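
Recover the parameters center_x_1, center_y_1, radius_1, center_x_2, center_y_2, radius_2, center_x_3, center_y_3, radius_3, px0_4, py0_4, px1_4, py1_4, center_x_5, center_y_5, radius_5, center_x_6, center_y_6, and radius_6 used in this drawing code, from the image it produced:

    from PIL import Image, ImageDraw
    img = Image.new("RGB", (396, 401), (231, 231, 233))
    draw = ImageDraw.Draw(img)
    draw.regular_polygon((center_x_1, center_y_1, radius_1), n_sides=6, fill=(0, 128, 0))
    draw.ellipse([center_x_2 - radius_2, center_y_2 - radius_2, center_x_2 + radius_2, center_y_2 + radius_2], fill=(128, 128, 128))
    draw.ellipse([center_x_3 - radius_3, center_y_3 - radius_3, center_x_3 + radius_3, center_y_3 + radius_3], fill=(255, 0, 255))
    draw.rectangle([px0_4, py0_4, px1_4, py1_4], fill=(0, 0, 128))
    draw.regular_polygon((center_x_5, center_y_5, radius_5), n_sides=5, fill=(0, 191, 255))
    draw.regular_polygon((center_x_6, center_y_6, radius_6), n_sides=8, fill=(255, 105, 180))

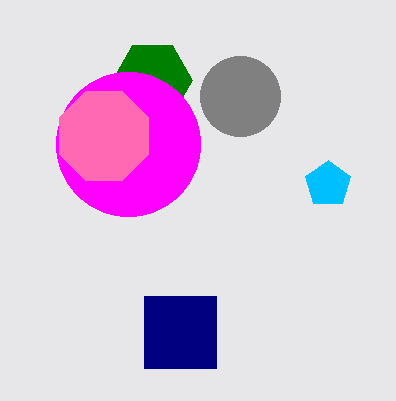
center_x_1 = 152
center_y_1 = 80
radius_1 = 40
center_x_2 = 240
center_y_2 = 96
radius_2 = 40
center_x_3 = 128
center_y_3 = 144
radius_3 = 72
px0_4 = 144
py0_4 = 296
px1_4 = 216
py1_4 = 368
center_x_5 = 328
center_y_5 = 184
radius_5 = 24
center_x_6 = 104
center_y_6 = 136
radius_6 = 48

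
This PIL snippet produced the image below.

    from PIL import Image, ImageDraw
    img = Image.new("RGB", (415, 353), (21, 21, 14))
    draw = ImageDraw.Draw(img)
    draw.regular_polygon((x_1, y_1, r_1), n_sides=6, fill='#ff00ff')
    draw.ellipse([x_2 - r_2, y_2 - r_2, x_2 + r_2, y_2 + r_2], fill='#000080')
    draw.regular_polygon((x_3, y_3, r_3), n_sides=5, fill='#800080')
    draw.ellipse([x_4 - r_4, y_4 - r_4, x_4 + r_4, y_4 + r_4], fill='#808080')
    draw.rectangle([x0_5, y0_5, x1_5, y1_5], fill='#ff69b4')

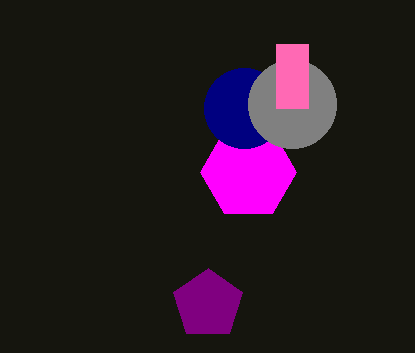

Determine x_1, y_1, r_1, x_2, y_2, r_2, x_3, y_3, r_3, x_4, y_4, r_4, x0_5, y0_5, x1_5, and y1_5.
x_1 = 248, y_1 = 172, r_1 = 48, x_2 = 244, y_2 = 108, r_2 = 40, x_3 = 208, y_3 = 304, r_3 = 36, x_4 = 292, y_4 = 104, r_4 = 44, x0_5 = 276, y0_5 = 44, x1_5 = 308, y1_5 = 108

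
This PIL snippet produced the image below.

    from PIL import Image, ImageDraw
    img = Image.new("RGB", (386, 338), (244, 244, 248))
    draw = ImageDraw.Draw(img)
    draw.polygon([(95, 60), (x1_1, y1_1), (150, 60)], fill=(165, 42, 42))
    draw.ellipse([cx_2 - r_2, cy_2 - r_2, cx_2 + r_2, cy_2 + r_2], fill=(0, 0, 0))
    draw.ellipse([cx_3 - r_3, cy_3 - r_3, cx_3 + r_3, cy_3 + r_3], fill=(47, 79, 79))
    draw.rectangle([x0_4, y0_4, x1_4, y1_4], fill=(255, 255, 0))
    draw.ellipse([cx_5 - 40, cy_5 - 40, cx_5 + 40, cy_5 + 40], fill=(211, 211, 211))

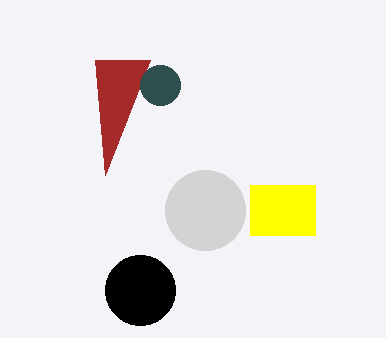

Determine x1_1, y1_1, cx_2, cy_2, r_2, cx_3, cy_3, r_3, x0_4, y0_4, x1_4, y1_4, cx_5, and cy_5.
x1_1 = 105, y1_1 = 175, cx_2 = 140, cy_2 = 290, r_2 = 35, cx_3 = 160, cy_3 = 85, r_3 = 20, x0_4 = 250, y0_4 = 185, x1_4 = 315, y1_4 = 235, cx_5 = 205, cy_5 = 210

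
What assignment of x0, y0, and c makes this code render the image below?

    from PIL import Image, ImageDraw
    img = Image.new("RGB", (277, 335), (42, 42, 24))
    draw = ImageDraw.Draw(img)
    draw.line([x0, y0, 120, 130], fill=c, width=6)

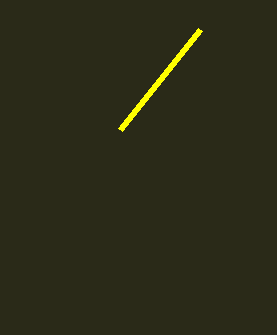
x0 = 200
y0 = 30
c = 'yellow'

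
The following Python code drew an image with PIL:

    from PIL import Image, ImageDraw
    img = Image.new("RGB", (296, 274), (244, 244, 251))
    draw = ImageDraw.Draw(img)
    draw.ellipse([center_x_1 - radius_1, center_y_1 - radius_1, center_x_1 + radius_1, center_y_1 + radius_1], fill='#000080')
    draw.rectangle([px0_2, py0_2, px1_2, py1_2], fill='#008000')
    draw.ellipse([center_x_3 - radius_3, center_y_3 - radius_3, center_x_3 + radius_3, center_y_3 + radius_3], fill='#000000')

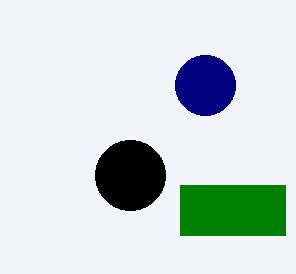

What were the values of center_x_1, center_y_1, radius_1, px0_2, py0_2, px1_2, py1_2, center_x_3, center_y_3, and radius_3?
center_x_1 = 205, center_y_1 = 85, radius_1 = 30, px0_2 = 180, py0_2 = 185, px1_2 = 285, py1_2 = 235, center_x_3 = 130, center_y_3 = 175, radius_3 = 35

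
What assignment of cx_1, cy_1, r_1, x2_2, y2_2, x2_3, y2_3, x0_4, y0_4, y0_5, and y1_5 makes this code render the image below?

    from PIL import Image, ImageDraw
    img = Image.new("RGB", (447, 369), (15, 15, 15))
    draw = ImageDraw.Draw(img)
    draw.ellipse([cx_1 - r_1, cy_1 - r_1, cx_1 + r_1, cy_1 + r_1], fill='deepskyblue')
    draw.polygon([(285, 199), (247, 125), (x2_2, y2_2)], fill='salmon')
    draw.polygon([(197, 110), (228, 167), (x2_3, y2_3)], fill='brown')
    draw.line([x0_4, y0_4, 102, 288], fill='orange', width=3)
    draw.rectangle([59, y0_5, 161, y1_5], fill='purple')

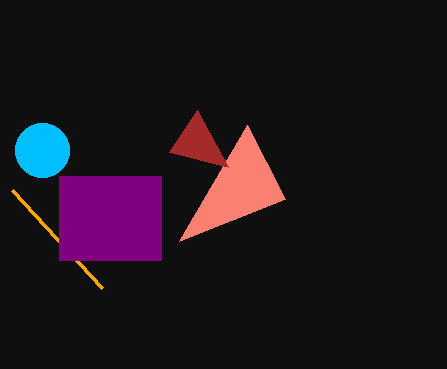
cx_1 = 42
cy_1 = 150
r_1 = 27
x2_2 = 179
y2_2 = 241
x2_3 = 169
y2_3 = 152
x0_4 = 12
y0_4 = 190
y0_5 = 176
y1_5 = 260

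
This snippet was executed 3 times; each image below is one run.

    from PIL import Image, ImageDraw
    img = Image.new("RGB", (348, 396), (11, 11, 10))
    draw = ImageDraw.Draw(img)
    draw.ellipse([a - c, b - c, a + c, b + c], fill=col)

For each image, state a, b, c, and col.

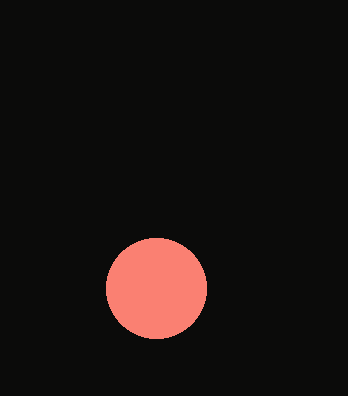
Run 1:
a = 156; b = 288; c = 50; col = 'salmon'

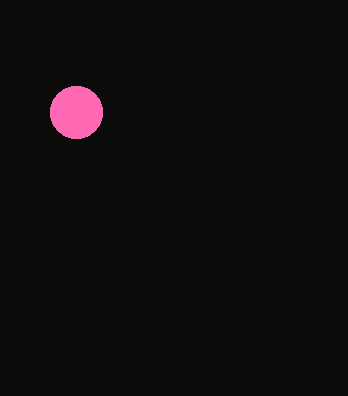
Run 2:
a = 76, b = 112, c = 26, col = 'hotpink'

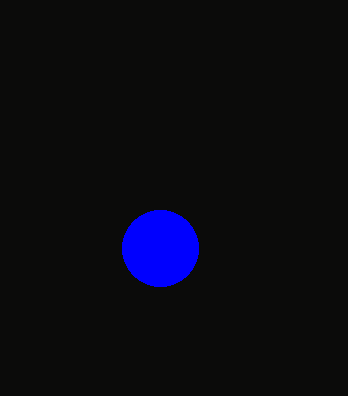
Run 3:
a = 160; b = 248; c = 38; col = 'blue'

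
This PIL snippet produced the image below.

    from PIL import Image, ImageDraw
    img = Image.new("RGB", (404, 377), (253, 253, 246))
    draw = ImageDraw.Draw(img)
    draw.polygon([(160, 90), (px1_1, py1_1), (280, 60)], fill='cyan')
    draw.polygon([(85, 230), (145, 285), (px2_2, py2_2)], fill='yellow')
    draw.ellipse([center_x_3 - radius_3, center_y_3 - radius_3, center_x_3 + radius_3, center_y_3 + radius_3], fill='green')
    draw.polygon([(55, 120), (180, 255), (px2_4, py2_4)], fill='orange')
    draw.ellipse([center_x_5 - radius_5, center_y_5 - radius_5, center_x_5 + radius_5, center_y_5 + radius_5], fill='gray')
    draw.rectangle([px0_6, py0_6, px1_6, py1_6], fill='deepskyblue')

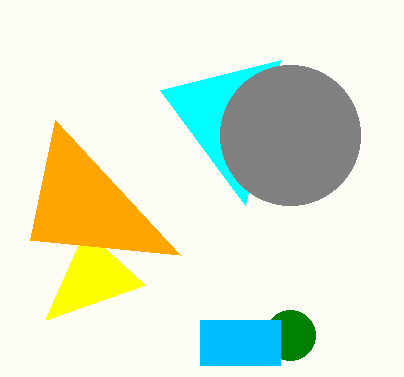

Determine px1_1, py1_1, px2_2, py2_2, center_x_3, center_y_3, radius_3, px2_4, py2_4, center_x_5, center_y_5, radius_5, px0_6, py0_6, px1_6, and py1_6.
px1_1 = 245; py1_1 = 205; px2_2 = 45; py2_2 = 320; center_x_3 = 290; center_y_3 = 335; radius_3 = 25; px2_4 = 30; py2_4 = 240; center_x_5 = 290; center_y_5 = 135; radius_5 = 70; px0_6 = 200; py0_6 = 320; px1_6 = 280; py1_6 = 365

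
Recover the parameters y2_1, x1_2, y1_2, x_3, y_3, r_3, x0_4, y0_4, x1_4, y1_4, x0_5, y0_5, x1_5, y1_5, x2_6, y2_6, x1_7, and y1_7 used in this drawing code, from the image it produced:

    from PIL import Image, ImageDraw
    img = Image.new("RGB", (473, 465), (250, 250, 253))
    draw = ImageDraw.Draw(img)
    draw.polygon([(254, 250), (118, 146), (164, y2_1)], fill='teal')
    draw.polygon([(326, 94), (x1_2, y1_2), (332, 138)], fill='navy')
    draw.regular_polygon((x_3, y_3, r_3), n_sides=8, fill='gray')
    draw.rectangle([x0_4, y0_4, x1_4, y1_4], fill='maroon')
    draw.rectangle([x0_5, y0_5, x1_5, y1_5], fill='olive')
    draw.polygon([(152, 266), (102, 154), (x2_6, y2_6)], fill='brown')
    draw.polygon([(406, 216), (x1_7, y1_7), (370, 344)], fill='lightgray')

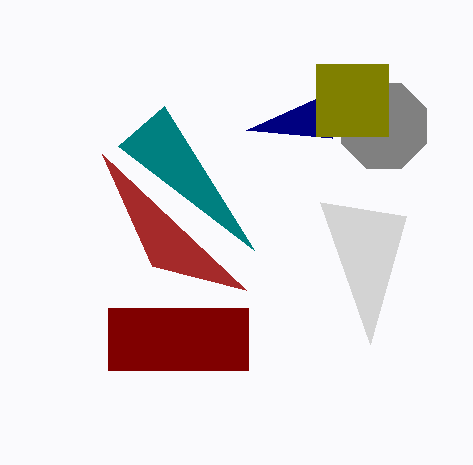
y2_1 = 106; x1_2 = 246; y1_2 = 130; x_3 = 384; y_3 = 126; r_3 = 46; x0_4 = 108; y0_4 = 308; x1_4 = 248; y1_4 = 370; x0_5 = 316; y0_5 = 64; x1_5 = 388; y1_5 = 136; x2_6 = 246; y2_6 = 290; x1_7 = 320; y1_7 = 202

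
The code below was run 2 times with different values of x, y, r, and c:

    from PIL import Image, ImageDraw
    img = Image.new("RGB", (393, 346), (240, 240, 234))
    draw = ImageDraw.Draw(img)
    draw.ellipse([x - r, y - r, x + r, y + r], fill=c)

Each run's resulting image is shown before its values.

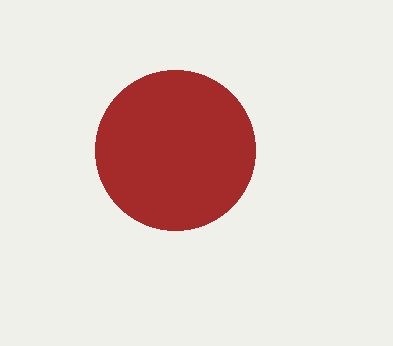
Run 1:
x = 175; y = 150; r = 80; c = 'brown'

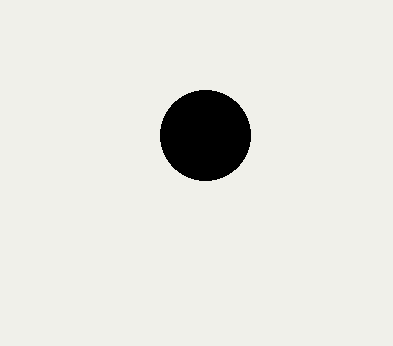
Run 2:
x = 205, y = 135, r = 45, c = 'black'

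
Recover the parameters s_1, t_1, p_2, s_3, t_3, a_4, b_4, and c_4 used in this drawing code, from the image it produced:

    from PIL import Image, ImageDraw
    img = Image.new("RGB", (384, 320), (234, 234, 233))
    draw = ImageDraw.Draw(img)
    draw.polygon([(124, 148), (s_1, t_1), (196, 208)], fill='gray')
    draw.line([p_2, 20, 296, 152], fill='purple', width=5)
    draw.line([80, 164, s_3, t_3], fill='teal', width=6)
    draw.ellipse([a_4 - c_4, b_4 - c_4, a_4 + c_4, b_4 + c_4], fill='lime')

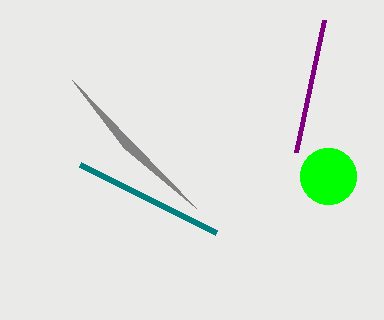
s_1 = 72, t_1 = 80, p_2 = 324, s_3 = 216, t_3 = 232, a_4 = 328, b_4 = 176, c_4 = 28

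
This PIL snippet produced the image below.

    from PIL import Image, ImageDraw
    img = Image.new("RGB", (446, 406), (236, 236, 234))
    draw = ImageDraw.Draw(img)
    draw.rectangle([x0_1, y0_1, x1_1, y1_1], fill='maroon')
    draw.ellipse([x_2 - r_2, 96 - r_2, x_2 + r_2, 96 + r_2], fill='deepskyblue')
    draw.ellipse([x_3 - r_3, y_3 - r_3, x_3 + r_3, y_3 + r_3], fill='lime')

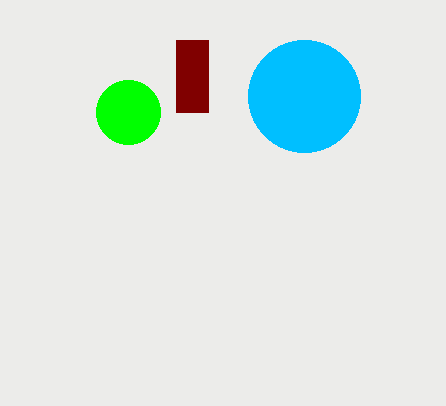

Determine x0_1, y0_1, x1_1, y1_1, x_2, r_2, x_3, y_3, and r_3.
x0_1 = 176, y0_1 = 40, x1_1 = 208, y1_1 = 112, x_2 = 304, r_2 = 56, x_3 = 128, y_3 = 112, r_3 = 32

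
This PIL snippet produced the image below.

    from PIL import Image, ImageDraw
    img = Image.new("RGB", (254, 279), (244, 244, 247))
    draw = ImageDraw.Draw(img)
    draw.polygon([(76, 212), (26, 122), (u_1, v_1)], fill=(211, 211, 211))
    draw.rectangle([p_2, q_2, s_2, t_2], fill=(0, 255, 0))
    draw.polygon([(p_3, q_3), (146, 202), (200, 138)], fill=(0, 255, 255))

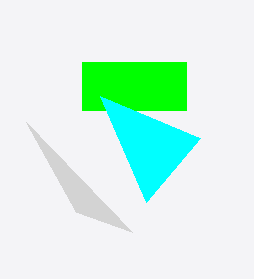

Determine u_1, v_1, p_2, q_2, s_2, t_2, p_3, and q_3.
u_1 = 132, v_1 = 232, p_2 = 82, q_2 = 62, s_2 = 186, t_2 = 110, p_3 = 100, q_3 = 96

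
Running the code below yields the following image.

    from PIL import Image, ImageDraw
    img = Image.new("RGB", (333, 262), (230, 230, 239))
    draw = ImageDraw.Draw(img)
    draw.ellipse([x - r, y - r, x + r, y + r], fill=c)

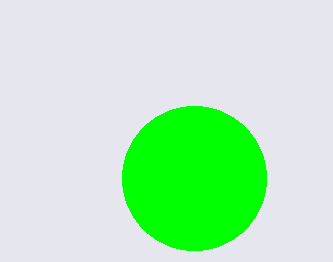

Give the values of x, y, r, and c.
x = 194
y = 178
r = 72
c = 'lime'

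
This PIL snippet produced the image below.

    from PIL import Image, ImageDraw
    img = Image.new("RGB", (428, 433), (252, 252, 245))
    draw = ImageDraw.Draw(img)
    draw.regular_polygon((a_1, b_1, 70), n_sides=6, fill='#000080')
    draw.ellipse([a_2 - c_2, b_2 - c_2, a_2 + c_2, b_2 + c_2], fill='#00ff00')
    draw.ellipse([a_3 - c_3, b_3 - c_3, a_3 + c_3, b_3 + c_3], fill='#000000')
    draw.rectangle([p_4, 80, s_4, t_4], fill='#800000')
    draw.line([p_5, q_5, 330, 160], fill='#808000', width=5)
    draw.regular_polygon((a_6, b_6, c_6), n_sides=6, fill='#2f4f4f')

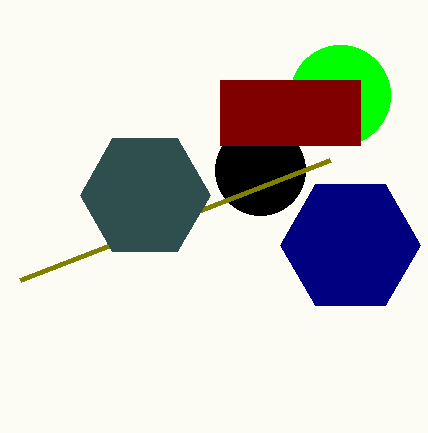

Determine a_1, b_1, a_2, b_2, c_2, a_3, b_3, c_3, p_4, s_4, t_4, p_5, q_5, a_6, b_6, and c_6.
a_1 = 350
b_1 = 245
a_2 = 340
b_2 = 95
c_2 = 50
a_3 = 260
b_3 = 170
c_3 = 45
p_4 = 220
s_4 = 360
t_4 = 145
p_5 = 20
q_5 = 280
a_6 = 145
b_6 = 195
c_6 = 65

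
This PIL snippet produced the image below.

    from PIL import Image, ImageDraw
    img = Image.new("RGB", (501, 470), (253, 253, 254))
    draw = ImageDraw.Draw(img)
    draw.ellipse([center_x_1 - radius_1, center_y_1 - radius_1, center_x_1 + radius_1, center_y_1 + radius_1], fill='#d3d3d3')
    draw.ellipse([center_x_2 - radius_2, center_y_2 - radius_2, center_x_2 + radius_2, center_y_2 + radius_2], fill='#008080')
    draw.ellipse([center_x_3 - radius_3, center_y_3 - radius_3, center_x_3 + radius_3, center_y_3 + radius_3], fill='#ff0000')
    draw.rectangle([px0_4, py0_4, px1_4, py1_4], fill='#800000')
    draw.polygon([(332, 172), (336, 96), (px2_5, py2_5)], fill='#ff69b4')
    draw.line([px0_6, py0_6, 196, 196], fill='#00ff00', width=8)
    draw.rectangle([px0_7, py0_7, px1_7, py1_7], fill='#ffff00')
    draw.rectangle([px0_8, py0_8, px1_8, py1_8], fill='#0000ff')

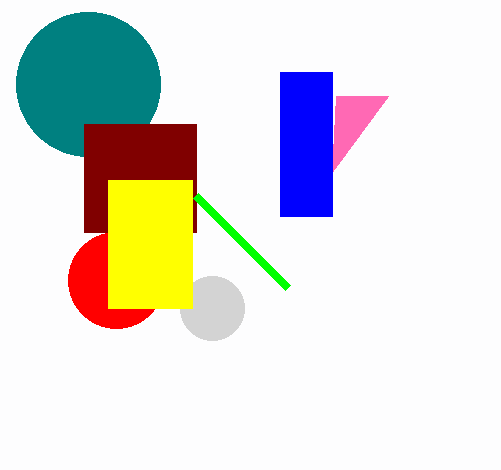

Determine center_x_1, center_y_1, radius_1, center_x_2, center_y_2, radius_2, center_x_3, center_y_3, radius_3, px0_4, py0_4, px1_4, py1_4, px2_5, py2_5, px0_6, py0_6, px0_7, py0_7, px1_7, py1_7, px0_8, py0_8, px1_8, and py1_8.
center_x_1 = 212; center_y_1 = 308; radius_1 = 32; center_x_2 = 88; center_y_2 = 84; radius_2 = 72; center_x_3 = 116; center_y_3 = 280; radius_3 = 48; px0_4 = 84; py0_4 = 124; px1_4 = 196; py1_4 = 232; px2_5 = 388; py2_5 = 96; px0_6 = 288; py0_6 = 288; px0_7 = 108; py0_7 = 180; px1_7 = 192; py1_7 = 308; px0_8 = 280; py0_8 = 72; px1_8 = 332; py1_8 = 216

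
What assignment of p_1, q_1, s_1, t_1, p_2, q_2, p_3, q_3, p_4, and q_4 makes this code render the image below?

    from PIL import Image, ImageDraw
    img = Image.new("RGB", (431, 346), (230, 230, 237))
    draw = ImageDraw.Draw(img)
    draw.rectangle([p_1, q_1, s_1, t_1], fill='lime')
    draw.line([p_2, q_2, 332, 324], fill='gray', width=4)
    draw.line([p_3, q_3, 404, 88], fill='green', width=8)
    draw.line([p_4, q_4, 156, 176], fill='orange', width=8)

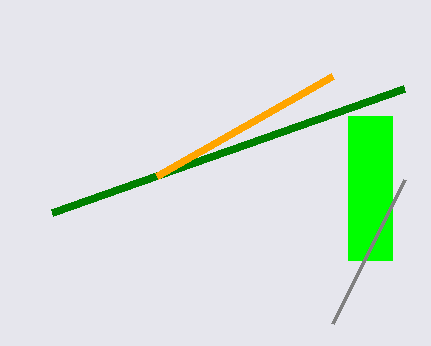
p_1 = 348
q_1 = 116
s_1 = 392
t_1 = 260
p_2 = 404
q_2 = 180
p_3 = 52
q_3 = 212
p_4 = 332
q_4 = 76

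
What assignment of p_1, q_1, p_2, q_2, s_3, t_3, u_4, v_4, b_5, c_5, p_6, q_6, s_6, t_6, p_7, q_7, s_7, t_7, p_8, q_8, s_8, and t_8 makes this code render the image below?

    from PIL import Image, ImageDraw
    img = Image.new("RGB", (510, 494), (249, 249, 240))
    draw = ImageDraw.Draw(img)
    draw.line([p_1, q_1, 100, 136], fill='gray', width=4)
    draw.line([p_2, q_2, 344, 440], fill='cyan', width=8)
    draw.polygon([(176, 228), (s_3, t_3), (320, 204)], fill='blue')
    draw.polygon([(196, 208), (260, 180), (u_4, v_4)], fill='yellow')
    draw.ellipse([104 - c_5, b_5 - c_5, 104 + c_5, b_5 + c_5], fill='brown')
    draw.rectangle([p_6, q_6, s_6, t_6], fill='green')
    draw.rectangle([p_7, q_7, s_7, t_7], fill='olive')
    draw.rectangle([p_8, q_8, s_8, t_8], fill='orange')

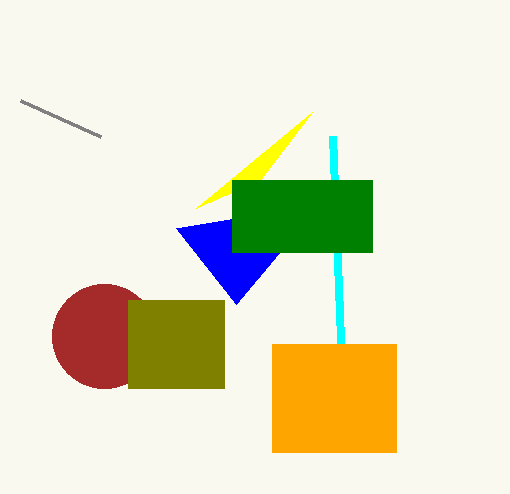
p_1 = 20, q_1 = 100, p_2 = 332, q_2 = 136, s_3 = 236, t_3 = 304, u_4 = 312, v_4 = 112, b_5 = 336, c_5 = 52, p_6 = 232, q_6 = 180, s_6 = 372, t_6 = 252, p_7 = 128, q_7 = 300, s_7 = 224, t_7 = 388, p_8 = 272, q_8 = 344, s_8 = 396, t_8 = 452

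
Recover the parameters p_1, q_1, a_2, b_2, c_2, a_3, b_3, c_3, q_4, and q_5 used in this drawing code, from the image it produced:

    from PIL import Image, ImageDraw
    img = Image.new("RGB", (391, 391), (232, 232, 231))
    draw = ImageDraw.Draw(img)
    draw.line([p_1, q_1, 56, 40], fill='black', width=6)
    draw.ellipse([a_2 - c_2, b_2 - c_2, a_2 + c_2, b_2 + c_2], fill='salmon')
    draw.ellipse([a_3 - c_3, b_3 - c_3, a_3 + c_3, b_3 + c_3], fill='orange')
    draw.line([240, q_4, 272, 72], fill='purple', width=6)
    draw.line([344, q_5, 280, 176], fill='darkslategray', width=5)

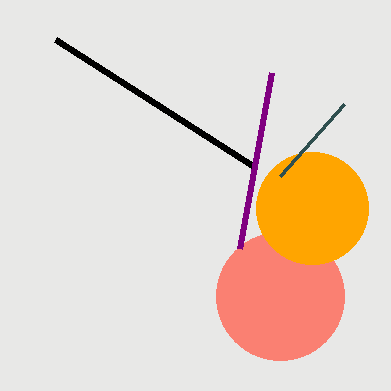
p_1 = 256; q_1 = 168; a_2 = 280; b_2 = 296; c_2 = 64; a_3 = 312; b_3 = 208; c_3 = 56; q_4 = 248; q_5 = 104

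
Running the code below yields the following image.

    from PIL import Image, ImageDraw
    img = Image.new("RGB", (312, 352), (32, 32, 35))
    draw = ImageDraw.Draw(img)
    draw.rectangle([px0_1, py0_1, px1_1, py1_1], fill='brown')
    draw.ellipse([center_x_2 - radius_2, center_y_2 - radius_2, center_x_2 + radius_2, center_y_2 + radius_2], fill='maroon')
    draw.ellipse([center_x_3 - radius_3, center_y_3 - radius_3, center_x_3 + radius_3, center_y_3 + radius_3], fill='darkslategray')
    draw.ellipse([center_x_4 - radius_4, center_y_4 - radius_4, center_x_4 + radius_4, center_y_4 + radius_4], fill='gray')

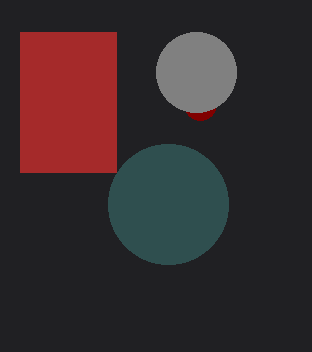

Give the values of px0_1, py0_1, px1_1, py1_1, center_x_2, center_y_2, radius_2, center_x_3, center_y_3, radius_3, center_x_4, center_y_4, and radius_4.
px0_1 = 20, py0_1 = 32, px1_1 = 116, py1_1 = 172, center_x_2 = 200, center_y_2 = 104, radius_2 = 16, center_x_3 = 168, center_y_3 = 204, radius_3 = 60, center_x_4 = 196, center_y_4 = 72, radius_4 = 40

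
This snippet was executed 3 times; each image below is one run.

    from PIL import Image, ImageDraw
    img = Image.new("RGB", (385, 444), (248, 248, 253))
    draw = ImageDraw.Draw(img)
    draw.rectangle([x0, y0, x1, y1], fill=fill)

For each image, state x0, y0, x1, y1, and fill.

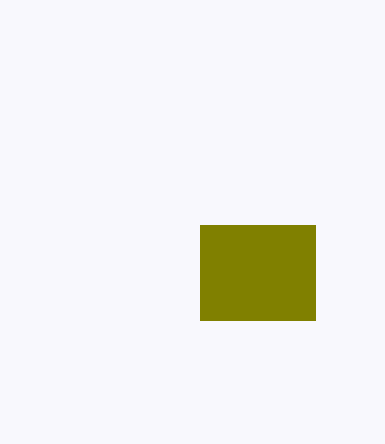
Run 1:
x0 = 200, y0 = 225, x1 = 315, y1 = 320, fill = 'olive'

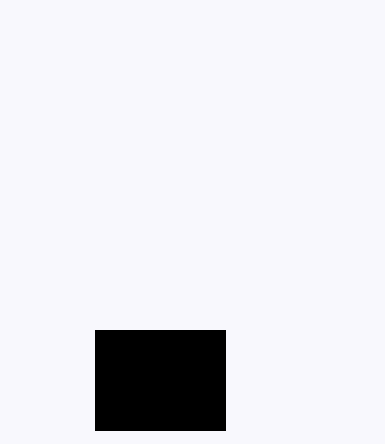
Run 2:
x0 = 95, y0 = 330, x1 = 225, y1 = 430, fill = 'black'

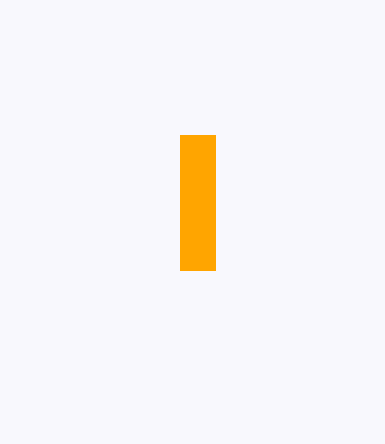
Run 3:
x0 = 180, y0 = 135, x1 = 215, y1 = 270, fill = 'orange'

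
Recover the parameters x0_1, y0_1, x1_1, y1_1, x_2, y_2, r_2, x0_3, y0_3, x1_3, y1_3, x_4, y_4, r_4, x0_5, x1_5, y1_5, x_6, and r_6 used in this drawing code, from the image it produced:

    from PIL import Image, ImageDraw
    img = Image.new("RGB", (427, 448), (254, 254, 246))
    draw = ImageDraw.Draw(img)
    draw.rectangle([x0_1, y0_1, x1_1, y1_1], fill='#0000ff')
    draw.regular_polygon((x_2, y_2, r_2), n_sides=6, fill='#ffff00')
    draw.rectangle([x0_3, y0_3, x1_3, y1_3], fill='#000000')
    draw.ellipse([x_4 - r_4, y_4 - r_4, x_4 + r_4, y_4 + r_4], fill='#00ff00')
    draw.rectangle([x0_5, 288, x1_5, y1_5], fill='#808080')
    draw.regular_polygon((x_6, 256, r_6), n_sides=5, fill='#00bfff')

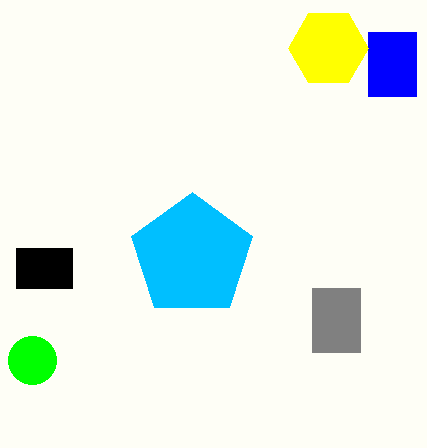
x0_1 = 368, y0_1 = 32, x1_1 = 416, y1_1 = 96, x_2 = 328, y_2 = 48, r_2 = 40, x0_3 = 16, y0_3 = 248, x1_3 = 72, y1_3 = 288, x_4 = 32, y_4 = 360, r_4 = 24, x0_5 = 312, x1_5 = 360, y1_5 = 352, x_6 = 192, r_6 = 64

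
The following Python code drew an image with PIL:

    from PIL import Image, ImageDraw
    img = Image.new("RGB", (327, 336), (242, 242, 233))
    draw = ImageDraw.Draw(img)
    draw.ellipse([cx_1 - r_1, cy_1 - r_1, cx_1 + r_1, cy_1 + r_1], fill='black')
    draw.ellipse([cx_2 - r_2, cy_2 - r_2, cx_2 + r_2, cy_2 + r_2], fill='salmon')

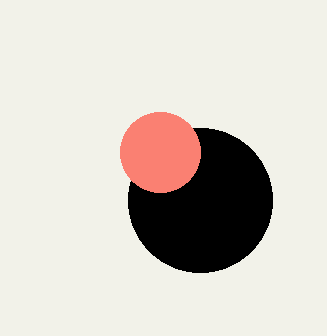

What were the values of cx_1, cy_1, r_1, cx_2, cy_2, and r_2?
cx_1 = 200
cy_1 = 200
r_1 = 72
cx_2 = 160
cy_2 = 152
r_2 = 40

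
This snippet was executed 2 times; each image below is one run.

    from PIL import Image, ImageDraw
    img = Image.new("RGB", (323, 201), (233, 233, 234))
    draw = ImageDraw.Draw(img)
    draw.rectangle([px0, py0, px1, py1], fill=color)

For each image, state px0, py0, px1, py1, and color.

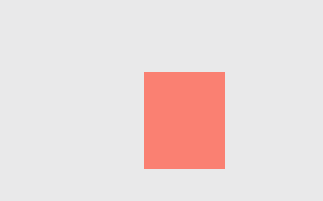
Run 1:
px0 = 144
py0 = 72
px1 = 224
py1 = 168
color = 'salmon'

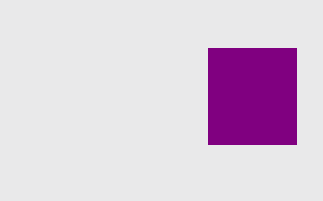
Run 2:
px0 = 208, py0 = 48, px1 = 296, py1 = 144, color = 'purple'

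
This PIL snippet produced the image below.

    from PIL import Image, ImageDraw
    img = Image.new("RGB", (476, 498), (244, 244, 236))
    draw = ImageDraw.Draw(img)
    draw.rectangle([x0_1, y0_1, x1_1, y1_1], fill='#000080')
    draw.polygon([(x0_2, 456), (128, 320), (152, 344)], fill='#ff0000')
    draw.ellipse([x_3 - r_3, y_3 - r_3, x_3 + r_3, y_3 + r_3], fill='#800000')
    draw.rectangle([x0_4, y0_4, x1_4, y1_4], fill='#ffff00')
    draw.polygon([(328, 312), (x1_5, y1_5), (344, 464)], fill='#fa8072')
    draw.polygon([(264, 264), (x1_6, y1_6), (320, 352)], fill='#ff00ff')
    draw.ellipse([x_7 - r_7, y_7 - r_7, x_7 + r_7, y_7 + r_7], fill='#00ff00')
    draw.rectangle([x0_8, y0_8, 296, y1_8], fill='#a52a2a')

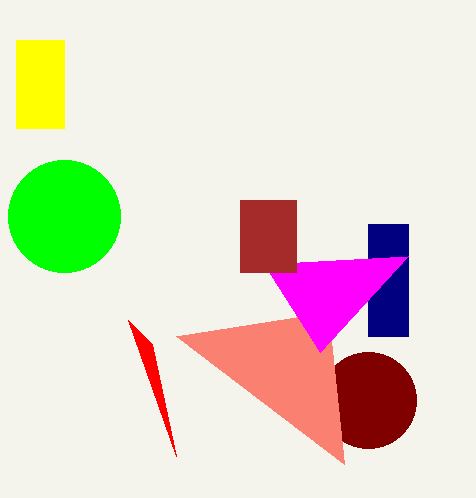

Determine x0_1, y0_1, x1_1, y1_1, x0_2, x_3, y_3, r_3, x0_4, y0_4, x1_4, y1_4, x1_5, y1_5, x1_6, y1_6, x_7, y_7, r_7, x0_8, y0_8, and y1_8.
x0_1 = 368
y0_1 = 224
x1_1 = 408
y1_1 = 336
x0_2 = 176
x_3 = 368
y_3 = 400
r_3 = 48
x0_4 = 16
y0_4 = 40
x1_4 = 64
y1_4 = 128
x1_5 = 176
y1_5 = 336
x1_6 = 408
y1_6 = 256
x_7 = 64
y_7 = 216
r_7 = 56
x0_8 = 240
y0_8 = 200
y1_8 = 272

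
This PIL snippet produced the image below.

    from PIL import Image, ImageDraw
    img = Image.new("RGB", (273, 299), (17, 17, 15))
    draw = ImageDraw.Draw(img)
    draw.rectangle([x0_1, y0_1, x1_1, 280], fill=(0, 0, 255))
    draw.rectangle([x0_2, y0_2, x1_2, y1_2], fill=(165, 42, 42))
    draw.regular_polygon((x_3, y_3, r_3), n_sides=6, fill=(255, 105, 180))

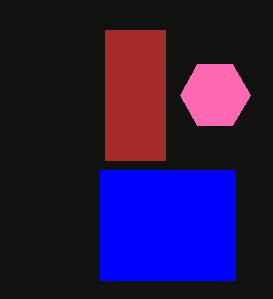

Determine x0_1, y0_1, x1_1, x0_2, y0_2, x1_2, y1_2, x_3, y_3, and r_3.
x0_1 = 100
y0_1 = 170
x1_1 = 235
x0_2 = 105
y0_2 = 30
x1_2 = 165
y1_2 = 160
x_3 = 215
y_3 = 95
r_3 = 35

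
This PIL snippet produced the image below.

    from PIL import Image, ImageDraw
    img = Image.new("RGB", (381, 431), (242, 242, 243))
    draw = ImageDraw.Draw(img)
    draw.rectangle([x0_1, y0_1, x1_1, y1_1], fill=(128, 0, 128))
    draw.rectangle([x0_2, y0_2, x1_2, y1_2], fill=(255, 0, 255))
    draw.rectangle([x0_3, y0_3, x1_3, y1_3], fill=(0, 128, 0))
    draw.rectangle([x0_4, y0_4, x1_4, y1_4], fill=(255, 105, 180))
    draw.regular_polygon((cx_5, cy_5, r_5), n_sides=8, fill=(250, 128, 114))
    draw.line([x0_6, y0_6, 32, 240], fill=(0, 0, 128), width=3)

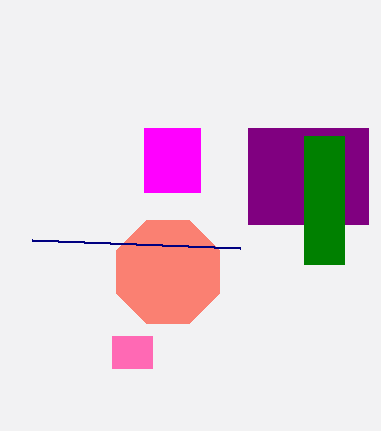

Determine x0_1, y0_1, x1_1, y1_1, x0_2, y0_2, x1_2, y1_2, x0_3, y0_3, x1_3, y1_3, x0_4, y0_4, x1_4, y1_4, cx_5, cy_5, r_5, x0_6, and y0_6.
x0_1 = 248
y0_1 = 128
x1_1 = 368
y1_1 = 224
x0_2 = 144
y0_2 = 128
x1_2 = 200
y1_2 = 192
x0_3 = 304
y0_3 = 136
x1_3 = 344
y1_3 = 264
x0_4 = 112
y0_4 = 336
x1_4 = 152
y1_4 = 368
cx_5 = 168
cy_5 = 272
r_5 = 56
x0_6 = 240
y0_6 = 248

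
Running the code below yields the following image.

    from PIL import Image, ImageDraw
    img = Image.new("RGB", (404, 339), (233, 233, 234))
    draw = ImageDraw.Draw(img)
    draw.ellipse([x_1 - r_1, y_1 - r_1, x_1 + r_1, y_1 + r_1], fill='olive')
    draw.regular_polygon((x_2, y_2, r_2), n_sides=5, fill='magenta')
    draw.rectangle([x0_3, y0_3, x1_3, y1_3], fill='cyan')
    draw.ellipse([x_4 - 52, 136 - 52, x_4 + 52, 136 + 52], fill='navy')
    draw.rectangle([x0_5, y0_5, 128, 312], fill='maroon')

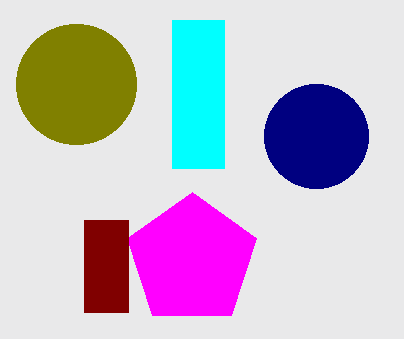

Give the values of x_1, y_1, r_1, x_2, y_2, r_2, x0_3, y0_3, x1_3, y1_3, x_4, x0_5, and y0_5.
x_1 = 76
y_1 = 84
r_1 = 60
x_2 = 192
y_2 = 260
r_2 = 68
x0_3 = 172
y0_3 = 20
x1_3 = 224
y1_3 = 168
x_4 = 316
x0_5 = 84
y0_5 = 220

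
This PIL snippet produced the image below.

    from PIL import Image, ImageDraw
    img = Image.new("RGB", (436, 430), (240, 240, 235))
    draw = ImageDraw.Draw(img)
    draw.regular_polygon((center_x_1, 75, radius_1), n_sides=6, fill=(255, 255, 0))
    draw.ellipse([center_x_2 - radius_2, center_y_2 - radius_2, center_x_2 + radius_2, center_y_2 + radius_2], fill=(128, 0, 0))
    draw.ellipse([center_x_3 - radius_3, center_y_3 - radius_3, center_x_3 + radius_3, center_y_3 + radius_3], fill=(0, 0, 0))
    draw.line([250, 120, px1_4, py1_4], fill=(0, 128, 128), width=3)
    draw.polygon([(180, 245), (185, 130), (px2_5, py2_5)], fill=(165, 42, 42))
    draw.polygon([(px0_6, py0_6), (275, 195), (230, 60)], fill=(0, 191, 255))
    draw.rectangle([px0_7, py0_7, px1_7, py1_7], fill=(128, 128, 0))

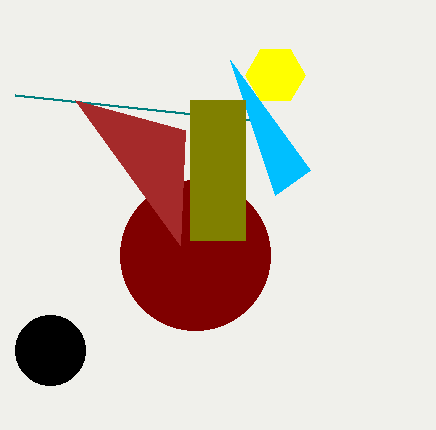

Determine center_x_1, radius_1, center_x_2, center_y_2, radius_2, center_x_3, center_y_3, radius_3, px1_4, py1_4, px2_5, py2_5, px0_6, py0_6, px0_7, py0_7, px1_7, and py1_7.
center_x_1 = 275; radius_1 = 30; center_x_2 = 195; center_y_2 = 255; radius_2 = 75; center_x_3 = 50; center_y_3 = 350; radius_3 = 35; px1_4 = 15; py1_4 = 95; px2_5 = 75; py2_5 = 100; px0_6 = 310; py0_6 = 170; px0_7 = 190; py0_7 = 100; px1_7 = 245; py1_7 = 240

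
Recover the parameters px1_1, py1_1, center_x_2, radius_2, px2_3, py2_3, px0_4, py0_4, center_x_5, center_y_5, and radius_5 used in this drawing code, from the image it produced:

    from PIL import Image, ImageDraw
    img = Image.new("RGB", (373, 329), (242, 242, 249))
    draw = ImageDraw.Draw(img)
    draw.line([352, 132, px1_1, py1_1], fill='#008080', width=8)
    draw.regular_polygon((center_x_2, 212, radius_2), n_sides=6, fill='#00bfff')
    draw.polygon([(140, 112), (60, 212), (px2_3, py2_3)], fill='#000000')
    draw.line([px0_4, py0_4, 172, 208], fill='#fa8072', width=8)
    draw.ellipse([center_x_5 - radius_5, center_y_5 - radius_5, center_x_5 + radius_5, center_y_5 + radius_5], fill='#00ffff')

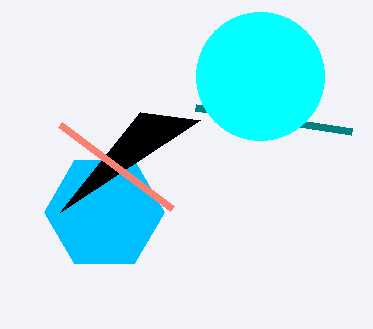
px1_1 = 196; py1_1 = 108; center_x_2 = 104; radius_2 = 60; px2_3 = 200; py2_3 = 120; px0_4 = 60; py0_4 = 124; center_x_5 = 260; center_y_5 = 76; radius_5 = 64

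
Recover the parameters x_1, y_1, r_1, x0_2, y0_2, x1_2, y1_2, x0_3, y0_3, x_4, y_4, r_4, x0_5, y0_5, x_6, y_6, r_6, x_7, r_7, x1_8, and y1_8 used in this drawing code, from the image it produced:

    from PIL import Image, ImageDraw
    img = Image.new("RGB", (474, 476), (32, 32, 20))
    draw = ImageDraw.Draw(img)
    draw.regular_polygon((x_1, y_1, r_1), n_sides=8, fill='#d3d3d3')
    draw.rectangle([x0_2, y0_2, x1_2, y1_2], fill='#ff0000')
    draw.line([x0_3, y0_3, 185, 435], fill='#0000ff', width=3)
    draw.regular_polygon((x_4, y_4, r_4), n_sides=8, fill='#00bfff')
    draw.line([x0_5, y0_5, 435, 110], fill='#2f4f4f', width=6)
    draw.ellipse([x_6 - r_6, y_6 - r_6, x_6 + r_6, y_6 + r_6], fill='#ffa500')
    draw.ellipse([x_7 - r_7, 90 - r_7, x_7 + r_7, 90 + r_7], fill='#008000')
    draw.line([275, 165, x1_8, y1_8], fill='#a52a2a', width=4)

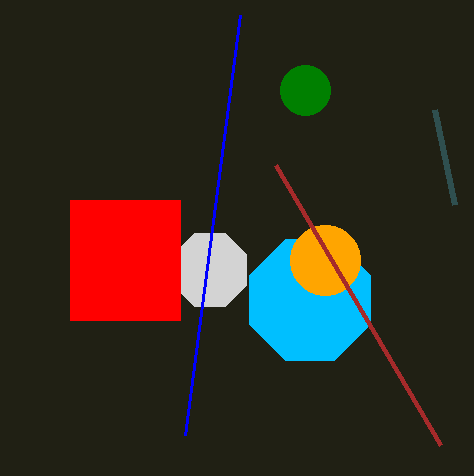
x_1 = 210; y_1 = 270; r_1 = 40; x0_2 = 70; y0_2 = 200; x1_2 = 180; y1_2 = 320; x0_3 = 240; y0_3 = 15; x_4 = 310; y_4 = 300; r_4 = 65; x0_5 = 455; y0_5 = 205; x_6 = 325; y_6 = 260; r_6 = 35; x_7 = 305; r_7 = 25; x1_8 = 440; y1_8 = 445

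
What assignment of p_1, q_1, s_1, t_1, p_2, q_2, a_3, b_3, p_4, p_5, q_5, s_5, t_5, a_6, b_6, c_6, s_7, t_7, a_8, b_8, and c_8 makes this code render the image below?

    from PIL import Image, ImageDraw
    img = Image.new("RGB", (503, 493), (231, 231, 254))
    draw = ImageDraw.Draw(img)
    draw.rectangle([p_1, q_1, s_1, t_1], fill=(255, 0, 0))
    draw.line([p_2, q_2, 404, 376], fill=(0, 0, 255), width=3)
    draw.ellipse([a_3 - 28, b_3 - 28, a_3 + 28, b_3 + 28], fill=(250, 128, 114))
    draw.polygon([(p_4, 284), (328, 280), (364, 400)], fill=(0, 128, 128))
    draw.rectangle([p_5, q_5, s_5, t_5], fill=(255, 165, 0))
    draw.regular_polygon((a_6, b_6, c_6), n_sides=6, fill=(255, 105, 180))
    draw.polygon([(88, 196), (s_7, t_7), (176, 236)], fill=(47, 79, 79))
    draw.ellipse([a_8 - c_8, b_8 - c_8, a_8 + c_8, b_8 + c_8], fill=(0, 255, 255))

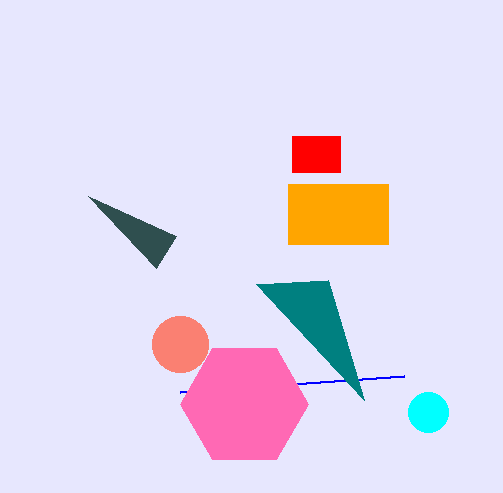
p_1 = 292; q_1 = 136; s_1 = 340; t_1 = 172; p_2 = 180; q_2 = 392; a_3 = 180; b_3 = 344; p_4 = 256; p_5 = 288; q_5 = 184; s_5 = 388; t_5 = 244; a_6 = 244; b_6 = 404; c_6 = 64; s_7 = 156; t_7 = 268; a_8 = 428; b_8 = 412; c_8 = 20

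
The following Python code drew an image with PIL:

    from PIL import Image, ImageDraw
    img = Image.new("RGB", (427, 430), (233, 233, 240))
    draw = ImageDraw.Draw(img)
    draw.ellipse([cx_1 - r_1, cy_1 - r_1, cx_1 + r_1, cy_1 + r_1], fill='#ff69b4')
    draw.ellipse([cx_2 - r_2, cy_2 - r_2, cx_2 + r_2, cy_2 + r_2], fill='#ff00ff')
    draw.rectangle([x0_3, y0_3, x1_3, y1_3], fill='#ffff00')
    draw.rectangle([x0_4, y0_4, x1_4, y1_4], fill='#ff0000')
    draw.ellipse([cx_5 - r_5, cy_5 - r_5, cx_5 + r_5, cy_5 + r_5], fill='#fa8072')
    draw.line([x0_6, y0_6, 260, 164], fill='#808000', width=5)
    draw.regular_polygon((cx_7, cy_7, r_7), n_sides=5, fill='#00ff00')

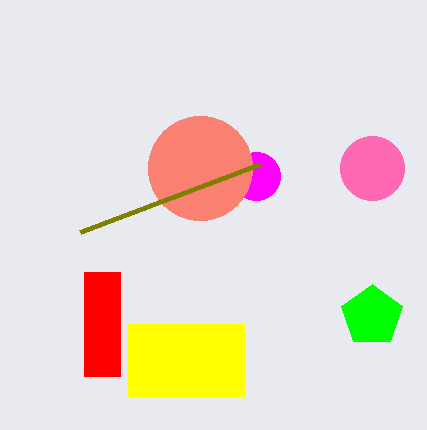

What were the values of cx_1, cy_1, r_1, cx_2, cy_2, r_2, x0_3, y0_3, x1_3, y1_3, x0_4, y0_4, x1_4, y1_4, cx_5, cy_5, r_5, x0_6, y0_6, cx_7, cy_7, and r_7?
cx_1 = 372, cy_1 = 168, r_1 = 32, cx_2 = 256, cy_2 = 176, r_2 = 24, x0_3 = 128, y0_3 = 324, x1_3 = 244, y1_3 = 396, x0_4 = 84, y0_4 = 272, x1_4 = 120, y1_4 = 376, cx_5 = 200, cy_5 = 168, r_5 = 52, x0_6 = 80, y0_6 = 232, cx_7 = 372, cy_7 = 316, r_7 = 32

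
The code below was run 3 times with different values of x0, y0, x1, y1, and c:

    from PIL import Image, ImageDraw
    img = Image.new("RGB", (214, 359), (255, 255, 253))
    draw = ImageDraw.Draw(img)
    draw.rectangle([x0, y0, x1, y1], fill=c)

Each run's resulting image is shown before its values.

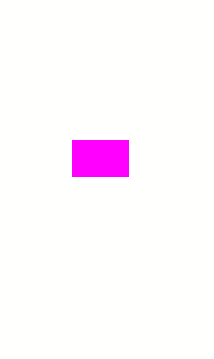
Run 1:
x0 = 72; y0 = 140; x1 = 128; y1 = 176; c = 'magenta'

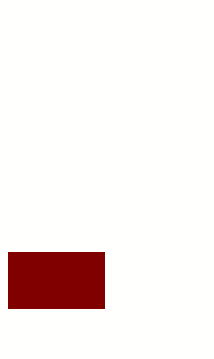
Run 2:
x0 = 8, y0 = 252, x1 = 104, y1 = 308, c = 'maroon'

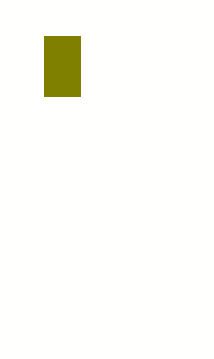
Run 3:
x0 = 44; y0 = 36; x1 = 80; y1 = 96; c = 'olive'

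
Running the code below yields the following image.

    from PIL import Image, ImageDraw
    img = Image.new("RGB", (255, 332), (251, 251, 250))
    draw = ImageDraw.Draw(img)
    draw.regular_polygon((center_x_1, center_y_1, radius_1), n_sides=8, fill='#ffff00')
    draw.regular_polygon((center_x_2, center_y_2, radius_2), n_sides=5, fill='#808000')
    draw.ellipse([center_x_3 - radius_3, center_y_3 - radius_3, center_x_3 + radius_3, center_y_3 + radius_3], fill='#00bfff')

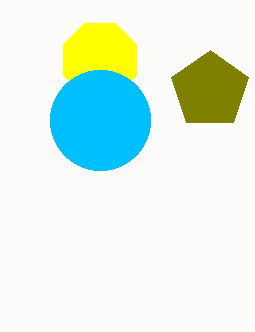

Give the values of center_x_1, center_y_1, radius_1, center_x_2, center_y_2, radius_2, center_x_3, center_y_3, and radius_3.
center_x_1 = 100, center_y_1 = 60, radius_1 = 40, center_x_2 = 210, center_y_2 = 90, radius_2 = 40, center_x_3 = 100, center_y_3 = 120, radius_3 = 50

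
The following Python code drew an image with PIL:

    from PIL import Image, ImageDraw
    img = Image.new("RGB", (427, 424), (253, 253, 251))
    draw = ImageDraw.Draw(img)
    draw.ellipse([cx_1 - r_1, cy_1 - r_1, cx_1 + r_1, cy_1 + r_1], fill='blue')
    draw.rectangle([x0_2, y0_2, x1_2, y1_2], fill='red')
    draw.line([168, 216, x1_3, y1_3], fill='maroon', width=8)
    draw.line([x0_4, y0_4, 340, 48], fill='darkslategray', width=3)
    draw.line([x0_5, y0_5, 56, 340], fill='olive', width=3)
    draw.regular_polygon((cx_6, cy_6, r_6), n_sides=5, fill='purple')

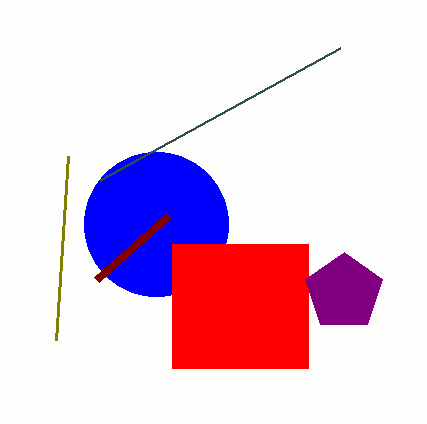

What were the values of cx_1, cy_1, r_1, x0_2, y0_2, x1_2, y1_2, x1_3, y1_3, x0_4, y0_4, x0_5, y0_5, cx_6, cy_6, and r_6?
cx_1 = 156; cy_1 = 224; r_1 = 72; x0_2 = 172; y0_2 = 244; x1_2 = 308; y1_2 = 368; x1_3 = 96; y1_3 = 280; x0_4 = 100; y0_4 = 180; x0_5 = 68; y0_5 = 156; cx_6 = 344; cy_6 = 292; r_6 = 40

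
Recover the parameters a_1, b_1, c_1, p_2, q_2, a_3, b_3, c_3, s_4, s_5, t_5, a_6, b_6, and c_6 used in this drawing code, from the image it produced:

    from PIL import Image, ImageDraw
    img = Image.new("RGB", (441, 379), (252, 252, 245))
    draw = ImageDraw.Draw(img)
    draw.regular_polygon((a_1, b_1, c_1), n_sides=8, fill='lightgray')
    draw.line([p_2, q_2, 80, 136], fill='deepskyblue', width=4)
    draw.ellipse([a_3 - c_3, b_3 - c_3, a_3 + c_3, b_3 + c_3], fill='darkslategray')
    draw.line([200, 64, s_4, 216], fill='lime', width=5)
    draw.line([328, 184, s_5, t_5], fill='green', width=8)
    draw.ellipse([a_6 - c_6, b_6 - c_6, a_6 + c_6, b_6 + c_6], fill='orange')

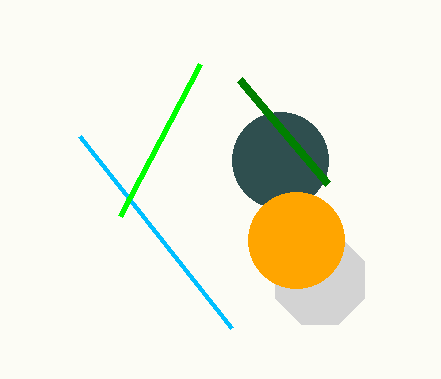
a_1 = 320
b_1 = 280
c_1 = 48
p_2 = 232
q_2 = 328
a_3 = 280
b_3 = 160
c_3 = 48
s_4 = 120
s_5 = 240
t_5 = 80
a_6 = 296
b_6 = 240
c_6 = 48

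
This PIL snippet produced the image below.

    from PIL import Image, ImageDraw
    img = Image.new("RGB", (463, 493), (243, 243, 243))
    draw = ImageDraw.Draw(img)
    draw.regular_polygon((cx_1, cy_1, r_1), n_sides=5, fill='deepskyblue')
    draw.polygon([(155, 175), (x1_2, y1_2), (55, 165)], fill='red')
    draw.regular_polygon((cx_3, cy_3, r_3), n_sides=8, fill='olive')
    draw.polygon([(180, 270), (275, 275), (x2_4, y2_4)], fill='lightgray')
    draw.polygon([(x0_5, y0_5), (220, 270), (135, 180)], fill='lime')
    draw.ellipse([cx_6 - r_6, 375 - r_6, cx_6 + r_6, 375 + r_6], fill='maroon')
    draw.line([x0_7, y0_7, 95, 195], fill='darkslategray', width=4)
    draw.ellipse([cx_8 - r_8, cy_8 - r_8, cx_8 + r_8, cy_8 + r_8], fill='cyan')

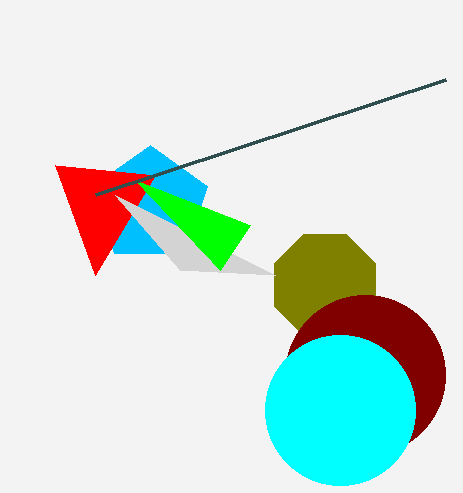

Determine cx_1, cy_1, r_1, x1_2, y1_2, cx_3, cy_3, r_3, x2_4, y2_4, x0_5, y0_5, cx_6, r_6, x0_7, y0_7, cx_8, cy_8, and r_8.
cx_1 = 150; cy_1 = 205; r_1 = 60; x1_2 = 95; y1_2 = 275; cx_3 = 325; cy_3 = 285; r_3 = 55; x2_4 = 115; y2_4 = 195; x0_5 = 250; y0_5 = 225; cx_6 = 365; r_6 = 80; x0_7 = 445; y0_7 = 80; cx_8 = 340; cy_8 = 410; r_8 = 75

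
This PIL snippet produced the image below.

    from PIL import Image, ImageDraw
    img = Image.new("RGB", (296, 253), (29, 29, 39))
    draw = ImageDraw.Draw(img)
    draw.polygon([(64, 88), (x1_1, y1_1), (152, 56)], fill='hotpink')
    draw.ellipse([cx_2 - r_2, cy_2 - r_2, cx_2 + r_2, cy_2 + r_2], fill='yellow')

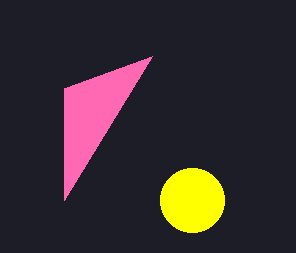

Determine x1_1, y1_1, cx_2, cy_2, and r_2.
x1_1 = 64
y1_1 = 200
cx_2 = 192
cy_2 = 200
r_2 = 32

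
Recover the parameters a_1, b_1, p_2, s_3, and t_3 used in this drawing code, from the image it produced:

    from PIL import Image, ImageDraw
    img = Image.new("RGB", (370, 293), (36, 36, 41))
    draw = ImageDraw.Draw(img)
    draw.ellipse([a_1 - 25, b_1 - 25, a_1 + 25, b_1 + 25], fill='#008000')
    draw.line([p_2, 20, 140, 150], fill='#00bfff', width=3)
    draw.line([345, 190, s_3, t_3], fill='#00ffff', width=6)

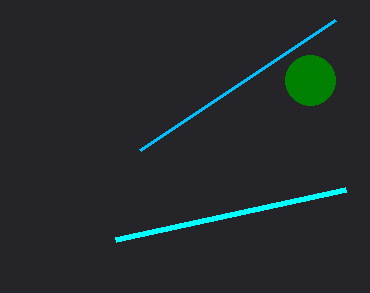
a_1 = 310; b_1 = 80; p_2 = 335; s_3 = 115; t_3 = 240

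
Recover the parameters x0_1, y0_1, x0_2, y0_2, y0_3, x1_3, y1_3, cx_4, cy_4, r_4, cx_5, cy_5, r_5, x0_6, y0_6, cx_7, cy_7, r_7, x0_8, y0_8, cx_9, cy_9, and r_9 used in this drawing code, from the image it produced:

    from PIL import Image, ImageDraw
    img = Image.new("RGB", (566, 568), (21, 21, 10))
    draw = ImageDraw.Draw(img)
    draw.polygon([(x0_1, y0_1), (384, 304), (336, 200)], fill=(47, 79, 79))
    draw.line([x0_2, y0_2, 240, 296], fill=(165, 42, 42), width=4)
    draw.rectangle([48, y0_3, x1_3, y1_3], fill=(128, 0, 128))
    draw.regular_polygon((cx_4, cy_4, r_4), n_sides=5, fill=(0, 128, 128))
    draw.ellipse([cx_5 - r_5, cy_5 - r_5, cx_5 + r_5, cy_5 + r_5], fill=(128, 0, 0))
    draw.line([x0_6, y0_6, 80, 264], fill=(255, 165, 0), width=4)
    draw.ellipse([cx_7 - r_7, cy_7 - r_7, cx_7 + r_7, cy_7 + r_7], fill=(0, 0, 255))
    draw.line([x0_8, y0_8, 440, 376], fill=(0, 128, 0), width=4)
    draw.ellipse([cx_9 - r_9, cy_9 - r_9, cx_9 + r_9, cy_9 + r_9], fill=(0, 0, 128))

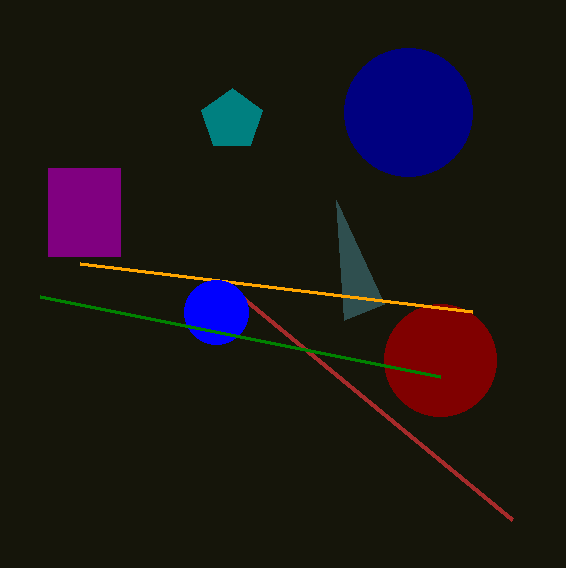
x0_1 = 344
y0_1 = 320
x0_2 = 512
y0_2 = 520
y0_3 = 168
x1_3 = 120
y1_3 = 256
cx_4 = 232
cy_4 = 120
r_4 = 32
cx_5 = 440
cy_5 = 360
r_5 = 56
x0_6 = 472
y0_6 = 312
cx_7 = 216
cy_7 = 312
r_7 = 32
x0_8 = 40
y0_8 = 296
cx_9 = 408
cy_9 = 112
r_9 = 64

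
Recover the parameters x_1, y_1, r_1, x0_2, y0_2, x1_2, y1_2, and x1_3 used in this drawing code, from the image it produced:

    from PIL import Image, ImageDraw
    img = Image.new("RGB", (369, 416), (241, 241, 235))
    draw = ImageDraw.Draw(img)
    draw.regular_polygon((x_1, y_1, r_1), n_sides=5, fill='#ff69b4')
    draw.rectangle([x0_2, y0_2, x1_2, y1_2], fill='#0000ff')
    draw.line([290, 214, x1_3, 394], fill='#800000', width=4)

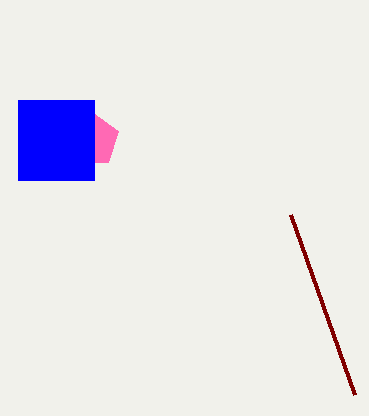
x_1 = 92; y_1 = 140; r_1 = 28; x0_2 = 18; y0_2 = 100; x1_2 = 94; y1_2 = 180; x1_3 = 354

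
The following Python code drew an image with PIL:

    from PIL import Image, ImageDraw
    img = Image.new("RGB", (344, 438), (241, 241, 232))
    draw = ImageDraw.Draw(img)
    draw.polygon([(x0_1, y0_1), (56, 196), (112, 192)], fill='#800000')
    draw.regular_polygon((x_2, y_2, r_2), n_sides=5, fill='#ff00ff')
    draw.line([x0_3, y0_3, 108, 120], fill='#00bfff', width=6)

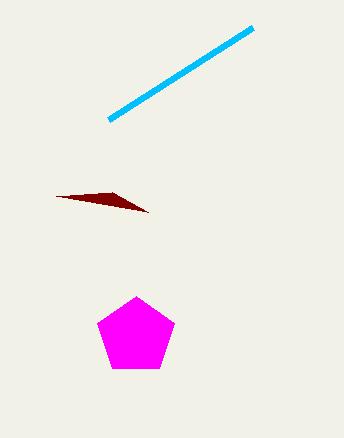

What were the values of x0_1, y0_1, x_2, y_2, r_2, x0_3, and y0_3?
x0_1 = 148, y0_1 = 212, x_2 = 136, y_2 = 336, r_2 = 40, x0_3 = 252, y0_3 = 28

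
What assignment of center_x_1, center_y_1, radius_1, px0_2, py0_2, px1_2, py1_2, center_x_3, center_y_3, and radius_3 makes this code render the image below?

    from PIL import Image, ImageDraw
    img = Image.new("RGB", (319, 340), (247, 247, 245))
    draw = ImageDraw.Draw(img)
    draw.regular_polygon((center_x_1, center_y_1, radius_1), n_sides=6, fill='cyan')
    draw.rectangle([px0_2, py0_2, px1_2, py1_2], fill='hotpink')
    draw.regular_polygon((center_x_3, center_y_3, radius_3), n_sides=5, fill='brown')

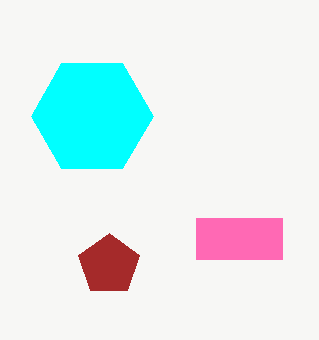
center_x_1 = 92; center_y_1 = 116; radius_1 = 61; px0_2 = 196; py0_2 = 218; px1_2 = 282; py1_2 = 259; center_x_3 = 109; center_y_3 = 265; radius_3 = 32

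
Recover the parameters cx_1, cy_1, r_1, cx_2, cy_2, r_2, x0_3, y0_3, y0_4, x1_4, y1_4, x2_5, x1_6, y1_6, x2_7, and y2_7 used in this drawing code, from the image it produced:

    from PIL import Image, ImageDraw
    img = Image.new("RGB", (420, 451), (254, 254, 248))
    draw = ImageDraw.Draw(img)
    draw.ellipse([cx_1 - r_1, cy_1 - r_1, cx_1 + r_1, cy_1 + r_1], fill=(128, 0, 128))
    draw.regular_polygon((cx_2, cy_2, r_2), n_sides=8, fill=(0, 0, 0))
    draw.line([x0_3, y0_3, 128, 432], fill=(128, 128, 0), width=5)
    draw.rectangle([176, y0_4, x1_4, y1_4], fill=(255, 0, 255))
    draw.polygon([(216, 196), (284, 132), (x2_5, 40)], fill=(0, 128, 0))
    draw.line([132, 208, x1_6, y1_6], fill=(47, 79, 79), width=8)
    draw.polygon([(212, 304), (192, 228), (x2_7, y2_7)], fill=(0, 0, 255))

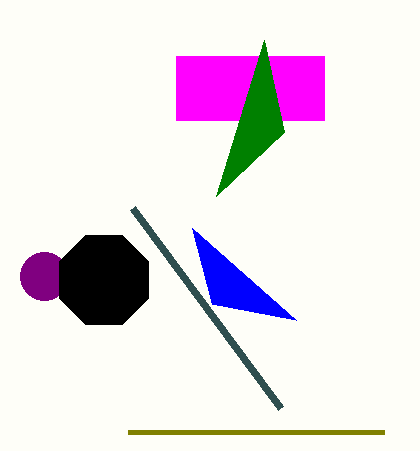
cx_1 = 44, cy_1 = 276, r_1 = 24, cx_2 = 104, cy_2 = 280, r_2 = 48, x0_3 = 384, y0_3 = 432, y0_4 = 56, x1_4 = 324, y1_4 = 120, x2_5 = 264, x1_6 = 280, y1_6 = 408, x2_7 = 296, y2_7 = 320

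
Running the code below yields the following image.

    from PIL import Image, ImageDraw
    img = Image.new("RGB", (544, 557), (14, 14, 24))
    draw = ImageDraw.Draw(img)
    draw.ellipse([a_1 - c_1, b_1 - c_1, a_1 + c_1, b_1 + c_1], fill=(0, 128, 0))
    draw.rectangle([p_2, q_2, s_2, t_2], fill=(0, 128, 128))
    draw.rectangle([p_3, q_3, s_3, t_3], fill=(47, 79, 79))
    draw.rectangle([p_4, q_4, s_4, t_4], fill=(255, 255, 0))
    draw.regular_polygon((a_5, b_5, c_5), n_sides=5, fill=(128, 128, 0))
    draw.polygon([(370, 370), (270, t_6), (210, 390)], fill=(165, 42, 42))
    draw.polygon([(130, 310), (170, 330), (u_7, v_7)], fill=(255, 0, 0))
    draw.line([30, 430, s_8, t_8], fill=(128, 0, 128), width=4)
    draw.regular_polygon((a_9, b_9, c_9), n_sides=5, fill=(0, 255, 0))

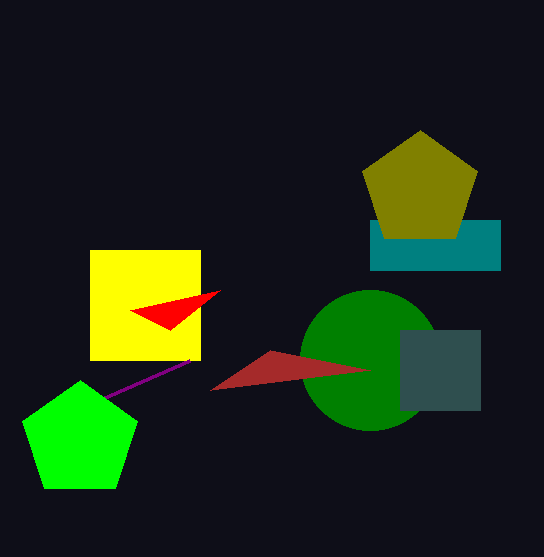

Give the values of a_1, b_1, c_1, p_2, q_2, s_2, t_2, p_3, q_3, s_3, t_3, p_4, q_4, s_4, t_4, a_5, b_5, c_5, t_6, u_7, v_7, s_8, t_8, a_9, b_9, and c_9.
a_1 = 370; b_1 = 360; c_1 = 70; p_2 = 370; q_2 = 220; s_2 = 500; t_2 = 270; p_3 = 400; q_3 = 330; s_3 = 480; t_3 = 410; p_4 = 90; q_4 = 250; s_4 = 200; t_4 = 360; a_5 = 420; b_5 = 190; c_5 = 60; t_6 = 350; u_7 = 220; v_7 = 290; s_8 = 190; t_8 = 360; a_9 = 80; b_9 = 440; c_9 = 60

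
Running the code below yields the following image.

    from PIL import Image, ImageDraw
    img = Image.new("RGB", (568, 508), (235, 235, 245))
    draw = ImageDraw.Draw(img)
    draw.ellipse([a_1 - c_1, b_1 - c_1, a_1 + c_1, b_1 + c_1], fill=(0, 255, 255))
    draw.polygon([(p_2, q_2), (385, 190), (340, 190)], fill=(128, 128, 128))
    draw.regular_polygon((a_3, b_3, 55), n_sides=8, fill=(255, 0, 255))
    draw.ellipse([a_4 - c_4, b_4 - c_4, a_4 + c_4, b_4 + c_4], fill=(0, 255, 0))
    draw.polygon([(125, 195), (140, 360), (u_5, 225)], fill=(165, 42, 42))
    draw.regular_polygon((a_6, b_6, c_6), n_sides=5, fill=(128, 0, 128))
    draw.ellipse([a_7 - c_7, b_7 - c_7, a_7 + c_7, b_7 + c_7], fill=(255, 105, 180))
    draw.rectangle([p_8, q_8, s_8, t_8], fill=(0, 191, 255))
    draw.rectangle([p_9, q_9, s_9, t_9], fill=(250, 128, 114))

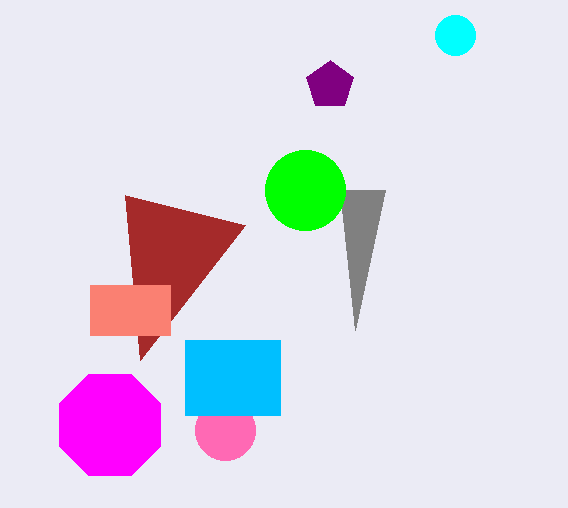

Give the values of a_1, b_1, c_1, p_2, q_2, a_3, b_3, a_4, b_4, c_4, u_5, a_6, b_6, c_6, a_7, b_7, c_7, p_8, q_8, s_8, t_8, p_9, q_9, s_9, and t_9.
a_1 = 455, b_1 = 35, c_1 = 20, p_2 = 355, q_2 = 330, a_3 = 110, b_3 = 425, a_4 = 305, b_4 = 190, c_4 = 40, u_5 = 245, a_6 = 330, b_6 = 85, c_6 = 25, a_7 = 225, b_7 = 430, c_7 = 30, p_8 = 185, q_8 = 340, s_8 = 280, t_8 = 415, p_9 = 90, q_9 = 285, s_9 = 170, t_9 = 335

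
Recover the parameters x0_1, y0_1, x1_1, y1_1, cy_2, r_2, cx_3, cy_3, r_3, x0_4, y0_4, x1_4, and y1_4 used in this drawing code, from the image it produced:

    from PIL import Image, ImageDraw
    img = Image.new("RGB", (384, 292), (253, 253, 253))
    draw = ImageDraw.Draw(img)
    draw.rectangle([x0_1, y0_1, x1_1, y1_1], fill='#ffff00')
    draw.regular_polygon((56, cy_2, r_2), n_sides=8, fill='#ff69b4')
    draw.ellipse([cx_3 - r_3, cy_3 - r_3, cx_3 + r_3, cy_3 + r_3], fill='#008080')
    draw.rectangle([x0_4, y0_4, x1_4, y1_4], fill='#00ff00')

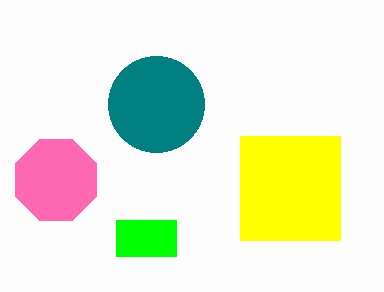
x0_1 = 240; y0_1 = 136; x1_1 = 340; y1_1 = 240; cy_2 = 180; r_2 = 44; cx_3 = 156; cy_3 = 104; r_3 = 48; x0_4 = 116; y0_4 = 220; x1_4 = 176; y1_4 = 256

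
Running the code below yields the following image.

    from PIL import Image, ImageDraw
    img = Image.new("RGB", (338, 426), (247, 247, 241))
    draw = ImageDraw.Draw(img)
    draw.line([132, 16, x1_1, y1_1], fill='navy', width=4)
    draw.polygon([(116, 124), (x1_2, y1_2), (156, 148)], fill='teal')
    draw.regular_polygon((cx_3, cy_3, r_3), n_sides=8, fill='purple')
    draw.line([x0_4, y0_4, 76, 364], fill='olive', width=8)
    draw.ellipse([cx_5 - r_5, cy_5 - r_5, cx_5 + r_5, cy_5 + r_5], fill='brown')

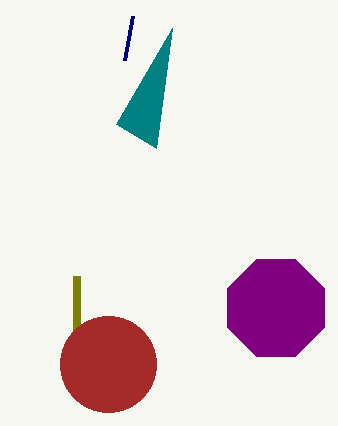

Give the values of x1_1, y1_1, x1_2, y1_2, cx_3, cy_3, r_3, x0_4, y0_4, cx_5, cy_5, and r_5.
x1_1 = 124
y1_1 = 60
x1_2 = 172
y1_2 = 28
cx_3 = 276
cy_3 = 308
r_3 = 52
x0_4 = 76
y0_4 = 276
cx_5 = 108
cy_5 = 364
r_5 = 48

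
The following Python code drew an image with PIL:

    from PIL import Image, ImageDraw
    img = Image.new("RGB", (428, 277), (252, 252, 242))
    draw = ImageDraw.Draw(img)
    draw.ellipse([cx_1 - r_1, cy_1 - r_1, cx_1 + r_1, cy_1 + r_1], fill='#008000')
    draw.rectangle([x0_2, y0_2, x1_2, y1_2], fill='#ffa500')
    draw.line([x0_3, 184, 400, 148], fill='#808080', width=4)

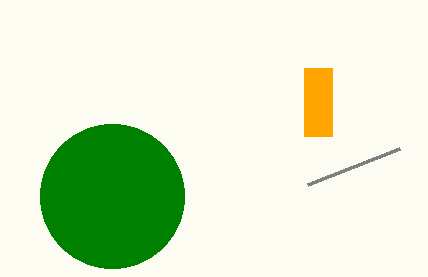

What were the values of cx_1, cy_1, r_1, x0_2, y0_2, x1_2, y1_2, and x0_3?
cx_1 = 112
cy_1 = 196
r_1 = 72
x0_2 = 304
y0_2 = 68
x1_2 = 332
y1_2 = 136
x0_3 = 308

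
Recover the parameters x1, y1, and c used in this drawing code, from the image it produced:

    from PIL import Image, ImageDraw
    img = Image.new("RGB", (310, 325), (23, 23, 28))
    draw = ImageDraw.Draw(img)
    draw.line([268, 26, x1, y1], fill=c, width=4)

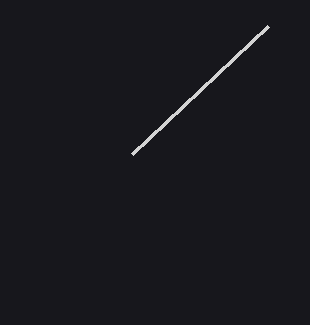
x1 = 132; y1 = 154; c = 'lightgray'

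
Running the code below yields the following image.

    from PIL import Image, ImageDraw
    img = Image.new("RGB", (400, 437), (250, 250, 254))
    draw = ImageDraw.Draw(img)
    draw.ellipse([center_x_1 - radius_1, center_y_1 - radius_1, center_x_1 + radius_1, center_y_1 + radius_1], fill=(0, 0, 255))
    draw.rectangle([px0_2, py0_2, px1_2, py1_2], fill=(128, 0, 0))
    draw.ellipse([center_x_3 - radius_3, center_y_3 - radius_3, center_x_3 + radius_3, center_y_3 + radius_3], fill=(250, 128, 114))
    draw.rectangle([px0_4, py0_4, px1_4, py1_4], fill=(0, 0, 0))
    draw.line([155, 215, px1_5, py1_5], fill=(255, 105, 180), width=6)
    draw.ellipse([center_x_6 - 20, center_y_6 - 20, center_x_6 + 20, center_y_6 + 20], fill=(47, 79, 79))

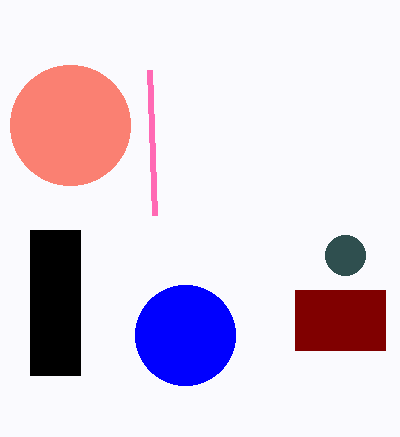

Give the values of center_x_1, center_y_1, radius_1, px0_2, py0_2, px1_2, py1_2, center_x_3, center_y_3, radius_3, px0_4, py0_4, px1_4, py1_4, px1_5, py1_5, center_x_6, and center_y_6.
center_x_1 = 185; center_y_1 = 335; radius_1 = 50; px0_2 = 295; py0_2 = 290; px1_2 = 385; py1_2 = 350; center_x_3 = 70; center_y_3 = 125; radius_3 = 60; px0_4 = 30; py0_4 = 230; px1_4 = 80; py1_4 = 375; px1_5 = 150; py1_5 = 70; center_x_6 = 345; center_y_6 = 255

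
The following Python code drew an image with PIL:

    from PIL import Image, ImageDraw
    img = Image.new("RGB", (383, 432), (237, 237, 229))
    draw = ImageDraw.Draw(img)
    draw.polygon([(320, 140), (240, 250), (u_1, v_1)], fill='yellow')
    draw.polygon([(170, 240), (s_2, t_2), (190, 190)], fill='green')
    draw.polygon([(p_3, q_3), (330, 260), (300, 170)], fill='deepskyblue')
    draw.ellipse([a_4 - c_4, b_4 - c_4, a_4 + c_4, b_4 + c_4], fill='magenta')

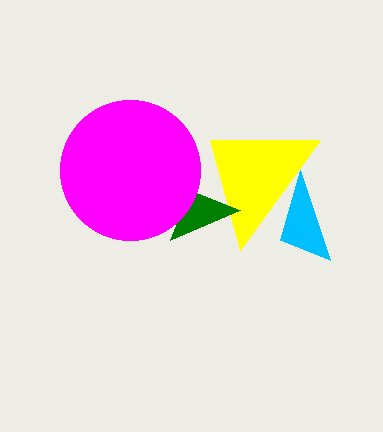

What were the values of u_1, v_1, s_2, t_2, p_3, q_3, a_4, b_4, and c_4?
u_1 = 210, v_1 = 140, s_2 = 240, t_2 = 210, p_3 = 280, q_3 = 240, a_4 = 130, b_4 = 170, c_4 = 70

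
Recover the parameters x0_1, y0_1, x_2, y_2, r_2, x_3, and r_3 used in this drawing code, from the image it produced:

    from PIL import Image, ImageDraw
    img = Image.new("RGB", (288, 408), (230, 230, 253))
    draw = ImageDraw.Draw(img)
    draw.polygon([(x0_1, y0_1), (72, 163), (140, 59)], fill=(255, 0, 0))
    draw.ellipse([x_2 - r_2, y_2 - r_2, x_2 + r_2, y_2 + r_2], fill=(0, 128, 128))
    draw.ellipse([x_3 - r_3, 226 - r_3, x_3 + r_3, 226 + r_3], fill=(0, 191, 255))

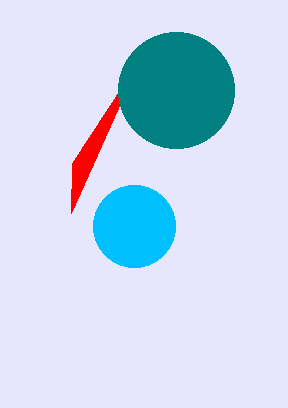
x0_1 = 71
y0_1 = 213
x_2 = 176
y_2 = 90
r_2 = 58
x_3 = 134
r_3 = 41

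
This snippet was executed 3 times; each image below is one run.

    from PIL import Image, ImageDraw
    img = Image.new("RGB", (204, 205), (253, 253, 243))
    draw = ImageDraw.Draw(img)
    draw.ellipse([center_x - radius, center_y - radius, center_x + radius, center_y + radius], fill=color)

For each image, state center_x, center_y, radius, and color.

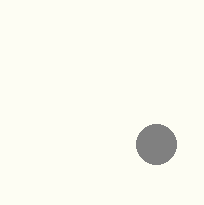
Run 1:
center_x = 156
center_y = 144
radius = 20
color = 'gray'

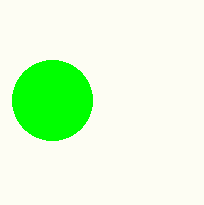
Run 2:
center_x = 52; center_y = 100; radius = 40; color = 'lime'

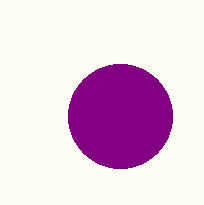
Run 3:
center_x = 120
center_y = 116
radius = 52
color = 'purple'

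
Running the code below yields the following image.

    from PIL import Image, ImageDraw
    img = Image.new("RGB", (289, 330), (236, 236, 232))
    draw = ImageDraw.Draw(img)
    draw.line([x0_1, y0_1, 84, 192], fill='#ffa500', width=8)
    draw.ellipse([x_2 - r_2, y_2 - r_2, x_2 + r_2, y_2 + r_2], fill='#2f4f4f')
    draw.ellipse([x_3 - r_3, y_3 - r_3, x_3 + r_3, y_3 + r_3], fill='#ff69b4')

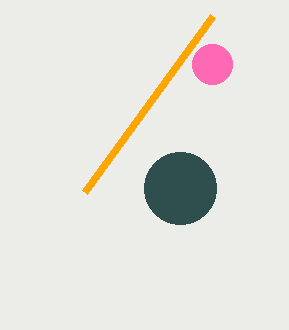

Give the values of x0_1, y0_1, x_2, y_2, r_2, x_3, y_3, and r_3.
x0_1 = 212
y0_1 = 16
x_2 = 180
y_2 = 188
r_2 = 36
x_3 = 212
y_3 = 64
r_3 = 20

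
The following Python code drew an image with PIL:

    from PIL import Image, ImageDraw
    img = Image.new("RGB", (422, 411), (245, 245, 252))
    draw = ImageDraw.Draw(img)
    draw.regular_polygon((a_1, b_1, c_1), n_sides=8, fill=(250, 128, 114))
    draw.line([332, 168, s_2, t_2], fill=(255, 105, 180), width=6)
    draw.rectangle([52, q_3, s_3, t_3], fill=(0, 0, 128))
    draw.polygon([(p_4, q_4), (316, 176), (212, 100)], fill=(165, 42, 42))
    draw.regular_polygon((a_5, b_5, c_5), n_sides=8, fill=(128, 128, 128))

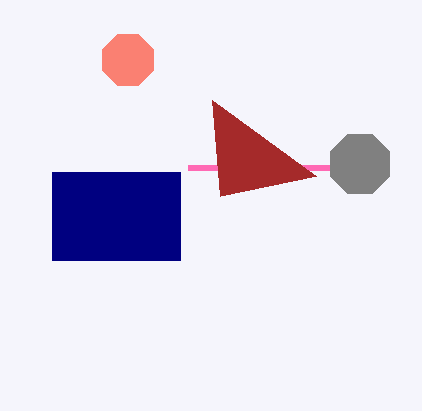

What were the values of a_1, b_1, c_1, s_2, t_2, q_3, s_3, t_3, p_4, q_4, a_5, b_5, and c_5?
a_1 = 128
b_1 = 60
c_1 = 28
s_2 = 188
t_2 = 168
q_3 = 172
s_3 = 180
t_3 = 260
p_4 = 220
q_4 = 196
a_5 = 360
b_5 = 164
c_5 = 32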